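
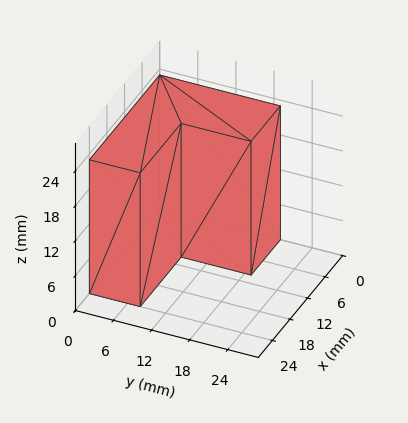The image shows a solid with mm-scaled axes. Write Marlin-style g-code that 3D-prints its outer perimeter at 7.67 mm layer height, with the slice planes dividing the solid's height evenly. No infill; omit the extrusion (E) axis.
Reading the render: the shape is an L-shaped prism: outer 24 × 19 mm, arm thicknesses ≈ 8 mm (horizontal) and 10 mm (vertical), extruded 23 mm in z (dimensions read to the nearest mm from the axis ticks). For the g-code, the solid's height is divided into equal slices at the stated Δz and each level perimeter traced with G1 moves after a G0 lift.

; perimeter-only toolpath
G21 ; units = mm
G90 ; absolute positioning
G28 ; home
; layer 1
G0 Z7.67
G0 X0.00 Y0.00
G1 X24.00 Y0.00
G1 X24.00 Y8.00
G1 X10.00 Y8.00
G1 X10.00 Y19.00
G1 X0.00 Y19.00
G1 X0.00 Y0.00
; layer 2
G0 Z15.33
G0 X0.00 Y0.00
G1 X24.00 Y0.00
G1 X24.00 Y8.00
G1 X10.00 Y8.00
G1 X10.00 Y19.00
G1 X0.00 Y19.00
G1 X0.00 Y0.00
; layer 3
G0 Z23.00
G0 X0.00 Y0.00
G1 X24.00 Y0.00
G1 X24.00 Y8.00
G1 X10.00 Y8.00
G1 X10.00 Y19.00
G1 X0.00 Y19.00
G1 X0.00 Y0.00
M2 ; end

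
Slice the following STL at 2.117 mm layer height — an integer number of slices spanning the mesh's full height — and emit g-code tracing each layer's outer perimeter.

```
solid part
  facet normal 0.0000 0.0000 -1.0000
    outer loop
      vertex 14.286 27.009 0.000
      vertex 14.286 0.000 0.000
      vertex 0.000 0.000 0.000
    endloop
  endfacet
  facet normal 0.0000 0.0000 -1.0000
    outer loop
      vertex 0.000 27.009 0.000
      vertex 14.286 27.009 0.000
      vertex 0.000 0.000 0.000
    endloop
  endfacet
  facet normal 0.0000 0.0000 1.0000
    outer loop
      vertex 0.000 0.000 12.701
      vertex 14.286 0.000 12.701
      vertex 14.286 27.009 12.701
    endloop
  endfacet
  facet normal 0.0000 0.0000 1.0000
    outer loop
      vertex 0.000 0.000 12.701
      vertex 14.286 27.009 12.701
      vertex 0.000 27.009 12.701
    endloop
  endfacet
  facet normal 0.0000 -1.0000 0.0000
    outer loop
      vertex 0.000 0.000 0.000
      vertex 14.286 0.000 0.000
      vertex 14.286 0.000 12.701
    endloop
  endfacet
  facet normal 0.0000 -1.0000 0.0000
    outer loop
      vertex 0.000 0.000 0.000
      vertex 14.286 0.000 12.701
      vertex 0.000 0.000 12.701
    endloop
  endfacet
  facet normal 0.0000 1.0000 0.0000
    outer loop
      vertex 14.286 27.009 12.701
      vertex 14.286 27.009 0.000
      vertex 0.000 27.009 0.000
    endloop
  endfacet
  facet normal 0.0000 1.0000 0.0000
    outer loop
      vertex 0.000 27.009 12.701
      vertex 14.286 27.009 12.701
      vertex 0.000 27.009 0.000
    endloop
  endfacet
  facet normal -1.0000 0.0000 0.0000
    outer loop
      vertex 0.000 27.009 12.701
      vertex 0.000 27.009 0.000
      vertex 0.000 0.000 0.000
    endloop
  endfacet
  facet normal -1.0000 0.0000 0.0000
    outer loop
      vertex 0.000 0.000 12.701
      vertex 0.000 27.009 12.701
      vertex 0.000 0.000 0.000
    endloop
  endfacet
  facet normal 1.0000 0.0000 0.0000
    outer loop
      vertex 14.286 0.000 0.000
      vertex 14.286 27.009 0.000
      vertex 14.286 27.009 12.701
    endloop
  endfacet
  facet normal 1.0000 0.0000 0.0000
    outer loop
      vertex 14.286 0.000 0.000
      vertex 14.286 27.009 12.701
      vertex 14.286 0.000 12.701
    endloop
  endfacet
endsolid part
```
; perimeter-only toolpath
G21 ; units = mm
G90 ; absolute positioning
G28 ; home
; layer 1
G0 Z2.117
G0 X0.000 Y0.000
G1 X14.286 Y0.000
G1 X14.286 Y27.009
G1 X0.000 Y27.009
G1 X0.000 Y0.000
; layer 2
G0 Z4.234
G0 X0.000 Y0.000
G1 X14.286 Y0.000
G1 X14.286 Y27.009
G1 X0.000 Y27.009
G1 X0.000 Y0.000
; layer 3
G0 Z6.351
G0 X0.000 Y0.000
G1 X14.286 Y0.000
G1 X14.286 Y27.009
G1 X0.000 Y27.009
G1 X0.000 Y0.000
; layer 4
G0 Z8.467
G0 X0.000 Y0.000
G1 X14.286 Y0.000
G1 X14.286 Y27.009
G1 X0.000 Y27.009
G1 X0.000 Y0.000
; layer 5
G0 Z10.584
G0 X0.000 Y0.000
G1 X14.286 Y0.000
G1 X14.286 Y27.009
G1 X0.000 Y27.009
G1 X0.000 Y0.000
; layer 6
G0 Z12.701
G0 X0.000 Y0.000
G1 X14.286 Y0.000
G1 X14.286 Y27.009
G1 X0.000 Y27.009
G1 X0.000 Y0.000
M2 ; end

The solid is a rectangular box, roughly 14.3 × 27 mm footprint and 12.7 mm tall. Slicing at Δz = 2.117 mm — 6 equal slices spanning the solid's height, so layer i sits at z = i·h/6 — gives 6 non-empty perimeters. Each is a 4-segment closed polygon; G0 lifts to the layer z and rapids to the start vertex, then G1 traces the edges.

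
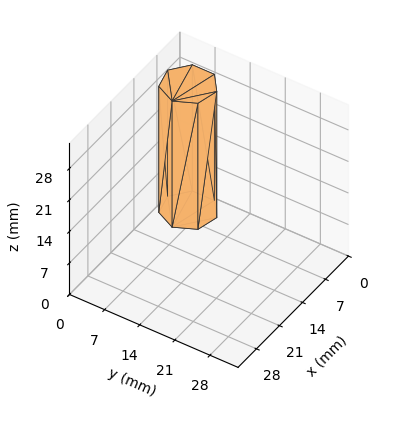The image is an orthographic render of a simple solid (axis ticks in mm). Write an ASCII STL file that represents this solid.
Reading the render: the shape is a regular 7-sided prism (a cylinder approximated with 7 flat sides), circumscribed radius ≈ 5 mm, height ≈ 28 mm (dimensions read to the nearest mm from the axis ticks). For the STL, each face is triangulated and given an outward normal.

solid part
  facet normal 0.0000 0.0000 -1.0000
    outer loop
      vertex 3.9 9.9 0.0
      vertex 8.1 8.9 0.0
      vertex 10.0 5.0 0.0
    endloop
  endfacet
  facet normal 0.0000 0.0000 -1.0000
    outer loop
      vertex 0.5 7.2 0.0
      vertex 3.9 9.9 0.0
      vertex 10.0 5.0 0.0
    endloop
  endfacet
  facet normal 0.0000 0.0000 -1.0000
    outer loop
      vertex 0.5 2.8 0.0
      vertex 0.5 7.2 0.0
      vertex 10.0 5.0 0.0
    endloop
  endfacet
  facet normal 0.0000 0.0000 -1.0000
    outer loop
      vertex 3.9 0.1 0.0
      vertex 0.5 2.8 0.0
      vertex 10.0 5.0 0.0
    endloop
  endfacet
  facet normal 0.0000 0.0000 -1.0000
    outer loop
      vertex 8.1 1.1 0.0
      vertex 3.9 0.1 0.0
      vertex 10.0 5.0 0.0
    endloop
  endfacet
  facet normal 0.0000 0.0000 1.0000
    outer loop
      vertex 10.0 5.0 28.0
      vertex 8.1 8.9 28.0
      vertex 3.9 9.9 28.0
    endloop
  endfacet
  facet normal 0.0000 0.0000 1.0000
    outer loop
      vertex 10.0 5.0 28.0
      vertex 3.9 9.9 28.0
      vertex 0.5 7.2 28.0
    endloop
  endfacet
  facet normal 0.0000 0.0000 1.0000
    outer loop
      vertex 10.0 5.0 28.0
      vertex 0.5 7.2 28.0
      vertex 0.5 2.8 28.0
    endloop
  endfacet
  facet normal 0.0000 0.0000 1.0000
    outer loop
      vertex 10.0 5.0 28.0
      vertex 0.5 2.8 28.0
      vertex 3.9 0.1 28.0
    endloop
  endfacet
  facet normal 0.0000 0.0000 1.0000
    outer loop
      vertex 10.0 5.0 28.0
      vertex 3.9 0.1 28.0
      vertex 8.1 1.1 28.0
    endloop
  endfacet
  facet normal 0.8990 0.4380 0.0000
    outer loop
      vertex 10.0 5.0 0.0
      vertex 8.1 8.9 0.0
      vertex 8.1 8.9 28.0
    endloop
  endfacet
  facet normal 0.8990 0.4380 0.0000
    outer loop
      vertex 10.0 5.0 0.0
      vertex 8.1 8.9 28.0
      vertex 10.0 5.0 28.0
    endloop
  endfacet
  facet normal 0.2316 0.9728 0.0000
    outer loop
      vertex 8.1 8.9 0.0
      vertex 3.9 9.9 0.0
      vertex 3.9 9.9 28.0
    endloop
  endfacet
  facet normal 0.2316 0.9728 0.0000
    outer loop
      vertex 8.1 8.9 0.0
      vertex 3.9 9.9 28.0
      vertex 8.1 8.9 28.0
    endloop
  endfacet
  facet normal -0.6219 0.7831 0.0000
    outer loop
      vertex 3.9 9.9 0.0
      vertex 0.5 7.2 0.0
      vertex 0.5 7.2 28.0
    endloop
  endfacet
  facet normal -0.6219 0.7831 0.0000
    outer loop
      vertex 3.9 9.9 0.0
      vertex 0.5 7.2 28.0
      vertex 3.9 9.9 28.0
    endloop
  endfacet
  facet normal -1.0000 0.0000 0.0000
    outer loop
      vertex 0.5 7.2 0.0
      vertex 0.5 2.8 0.0
      vertex 0.5 2.8 28.0
    endloop
  endfacet
  facet normal -1.0000 0.0000 0.0000
    outer loop
      vertex 0.5 7.2 0.0
      vertex 0.5 2.8 28.0
      vertex 0.5 7.2 28.0
    endloop
  endfacet
  facet normal -0.6219 -0.7831 0.0000
    outer loop
      vertex 0.5 2.8 0.0
      vertex 3.9 0.1 0.0
      vertex 3.9 0.1 28.0
    endloop
  endfacet
  facet normal -0.6219 -0.7831 0.0000
    outer loop
      vertex 0.5 2.8 0.0
      vertex 3.9 0.1 28.0
      vertex 0.5 2.8 28.0
    endloop
  endfacet
  facet normal 0.2316 -0.9728 0.0000
    outer loop
      vertex 3.9 0.1 0.0
      vertex 8.1 1.1 0.0
      vertex 8.1 1.1 28.0
    endloop
  endfacet
  facet normal 0.2316 -0.9728 0.0000
    outer loop
      vertex 3.9 0.1 0.0
      vertex 8.1 1.1 28.0
      vertex 3.9 0.1 28.0
    endloop
  endfacet
  facet normal 0.8990 -0.4380 0.0000
    outer loop
      vertex 8.1 1.1 0.0
      vertex 10.0 5.0 0.0
      vertex 10.0 5.0 28.0
    endloop
  endfacet
  facet normal 0.8990 -0.4380 0.0000
    outer loop
      vertex 8.1 1.1 0.0
      vertex 10.0 5.0 28.0
      vertex 8.1 1.1 28.0
    endloop
  endfacet
endsolid part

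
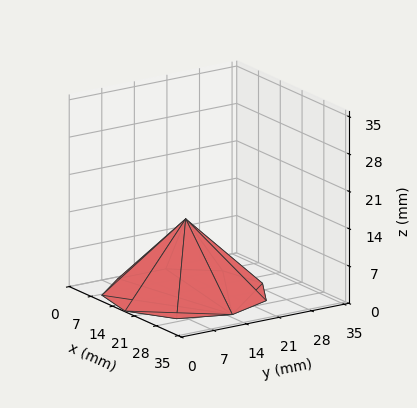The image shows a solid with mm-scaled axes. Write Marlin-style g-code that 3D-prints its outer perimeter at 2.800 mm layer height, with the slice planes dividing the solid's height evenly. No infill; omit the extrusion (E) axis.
Reading the render: the shape is a regular 9-sided pyramid, base circumscribed radius ≈ 15 mm, apex at z ≈ 14 mm (dimensions read to the nearest mm from the axis ticks). For the g-code, the solid's height is divided into equal slices at the stated Δz and each level perimeter traced with G1 moves after a G0 lift.

; perimeter-only toolpath
G21 ; units = mm
G90 ; absolute positioning
G28 ; home
; layer 1
G0 Z2.800
G0 X27.000 Y15.000
G1 X24.193 Y22.714
G1 X17.084 Y26.818
G1 X9.000 Y25.392
G1 X3.724 Y19.104
G1 X3.724 Y10.896
G1 X9.000 Y4.608
G1 X17.084 Y3.182
G1 X24.193 Y7.286
G1 X27.000 Y15.000
; layer 2
G0 Z5.600
G0 X24.000 Y15.000
G1 X21.895 Y20.785
G1 X16.563 Y23.863
G1 X10.500 Y22.794
G1 X6.543 Y18.078
G1 X6.543 Y11.922
G1 X10.500 Y7.206
G1 X16.563 Y6.137
G1 X21.895 Y9.215
G1 X24.000 Y15.000
; layer 3
G0 Z8.400
G0 X21.000 Y15.000
G1 X19.596 Y18.857
G1 X16.042 Y20.909
G1 X12.000 Y20.196
G1 X9.362 Y17.052
G1 X9.362 Y12.948
G1 X12.000 Y9.804
G1 X16.042 Y9.091
G1 X19.596 Y11.143
G1 X21.000 Y15.000
; layer 4
G0 Z11.200
G0 X18.000 Y15.000
G1 X17.298 Y16.928
G1 X15.521 Y17.954
G1 X13.500 Y17.598
G1 X12.181 Y16.026
G1 X12.181 Y13.974
G1 X13.500 Y12.402
G1 X15.521 Y12.046
G1 X17.298 Y13.072
G1 X18.000 Y15.000
M2 ; end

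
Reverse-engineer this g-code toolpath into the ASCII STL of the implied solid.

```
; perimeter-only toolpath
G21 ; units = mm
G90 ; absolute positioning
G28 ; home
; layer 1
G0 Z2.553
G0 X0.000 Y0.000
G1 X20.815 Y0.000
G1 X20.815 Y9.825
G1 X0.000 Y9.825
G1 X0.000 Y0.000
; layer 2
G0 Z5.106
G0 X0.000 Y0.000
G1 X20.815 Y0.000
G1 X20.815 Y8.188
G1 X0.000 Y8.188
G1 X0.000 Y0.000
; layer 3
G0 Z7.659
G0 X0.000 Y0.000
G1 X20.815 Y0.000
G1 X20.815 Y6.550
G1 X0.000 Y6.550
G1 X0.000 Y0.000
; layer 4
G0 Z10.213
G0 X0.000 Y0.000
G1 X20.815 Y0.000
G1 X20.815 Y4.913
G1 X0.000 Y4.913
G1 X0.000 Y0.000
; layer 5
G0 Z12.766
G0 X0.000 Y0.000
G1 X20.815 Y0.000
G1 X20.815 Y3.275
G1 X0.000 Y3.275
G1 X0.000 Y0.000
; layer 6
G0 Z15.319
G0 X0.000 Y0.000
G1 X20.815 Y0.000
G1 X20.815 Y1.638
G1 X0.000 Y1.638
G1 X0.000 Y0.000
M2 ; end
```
solid part
  facet normal 0.0000 0.0000 -1.0000
    outer loop
      vertex 20.815 11.463 0.000
      vertex 20.815 0.000 0.000
      vertex 0.000 0.000 0.000
    endloop
  endfacet
  facet normal 0.0000 0.0000 -1.0000
    outer loop
      vertex 0.000 11.463 0.000
      vertex 20.815 11.463 0.000
      vertex 0.000 0.000 0.000
    endloop
  endfacet
  facet normal 0.0000 -1.0000 0.0000
    outer loop
      vertex 0.000 0.000 0.000
      vertex 20.815 0.000 0.000
      vertex 20.815 0.000 17.872
    endloop
  endfacet
  facet normal 0.0000 -1.0000 0.0000
    outer loop
      vertex 0.000 0.000 0.000
      vertex 20.815 0.000 17.872
      vertex 0.000 0.000 17.872
    endloop
  endfacet
  facet normal 0.0000 0.8417 0.5399
    outer loop
      vertex 0.000 0.000 17.872
      vertex 20.815 0.000 17.872
      vertex 20.815 11.463 0.000
    endloop
  endfacet
  facet normal 0.0000 0.8417 0.5399
    outer loop
      vertex 0.000 0.000 17.872
      vertex 20.815 11.463 0.000
      vertex 0.000 11.463 0.000
    endloop
  endfacet
  facet normal -1.0000 0.0000 0.0000
    outer loop
      vertex 0.000 0.000 17.872
      vertex 0.000 11.463 0.000
      vertex 0.000 0.000 0.000
    endloop
  endfacet
  facet normal 1.0000 0.0000 0.0000
    outer loop
      vertex 20.815 0.000 0.000
      vertex 20.815 11.463 0.000
      vertex 20.815 0.000 17.872
    endloop
  endfacet
endsolid part

The G0 Z moves step by Δz≈2.553 mm. The G1 loops shrink linearly with z, so the solid tapers from its base footprint up to z≈17.9. Closing with a flat bottom cap and the tapered top and triangulating gives 8 facets — a wedge (ramp): 20.8 × 11.5 mm base, rising to 17.9 mm along the y=0 edge and sloping linearly to z=0 at y=11.5.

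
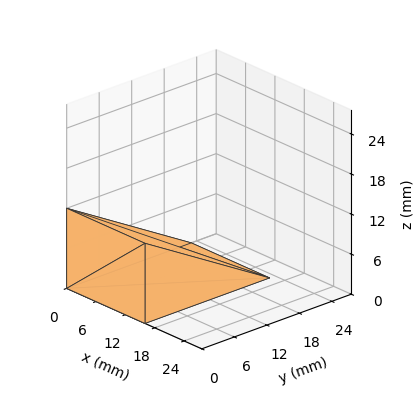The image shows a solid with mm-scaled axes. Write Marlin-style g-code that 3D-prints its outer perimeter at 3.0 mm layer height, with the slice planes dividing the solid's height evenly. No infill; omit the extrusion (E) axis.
Reading the render: the shape is a wedge (ramp): 16 × 23 mm base, rising to 12 mm along the y=0 edge and sloping linearly to z=0 at y=23 (dimensions read to the nearest mm from the axis ticks). For the g-code, the solid's height is divided into equal slices at the stated Δz and each level perimeter traced with G1 moves after a G0 lift.

; perimeter-only toolpath
G21 ; units = mm
G90 ; absolute positioning
G28 ; home
; layer 1
G0 Z3.0
G0 X0.0 Y0.0
G1 X16.0 Y0.0
G1 X16.0 Y17.2
G1 X0.0 Y17.2
G1 X0.0 Y0.0
; layer 2
G0 Z6.0
G0 X0.0 Y0.0
G1 X16.0 Y0.0
G1 X16.0 Y11.5
G1 X0.0 Y11.5
G1 X0.0 Y0.0
; layer 3
G0 Z9.0
G0 X0.0 Y0.0
G1 X16.0 Y0.0
G1 X16.0 Y5.8
G1 X0.0 Y5.8
G1 X0.0 Y0.0
M2 ; end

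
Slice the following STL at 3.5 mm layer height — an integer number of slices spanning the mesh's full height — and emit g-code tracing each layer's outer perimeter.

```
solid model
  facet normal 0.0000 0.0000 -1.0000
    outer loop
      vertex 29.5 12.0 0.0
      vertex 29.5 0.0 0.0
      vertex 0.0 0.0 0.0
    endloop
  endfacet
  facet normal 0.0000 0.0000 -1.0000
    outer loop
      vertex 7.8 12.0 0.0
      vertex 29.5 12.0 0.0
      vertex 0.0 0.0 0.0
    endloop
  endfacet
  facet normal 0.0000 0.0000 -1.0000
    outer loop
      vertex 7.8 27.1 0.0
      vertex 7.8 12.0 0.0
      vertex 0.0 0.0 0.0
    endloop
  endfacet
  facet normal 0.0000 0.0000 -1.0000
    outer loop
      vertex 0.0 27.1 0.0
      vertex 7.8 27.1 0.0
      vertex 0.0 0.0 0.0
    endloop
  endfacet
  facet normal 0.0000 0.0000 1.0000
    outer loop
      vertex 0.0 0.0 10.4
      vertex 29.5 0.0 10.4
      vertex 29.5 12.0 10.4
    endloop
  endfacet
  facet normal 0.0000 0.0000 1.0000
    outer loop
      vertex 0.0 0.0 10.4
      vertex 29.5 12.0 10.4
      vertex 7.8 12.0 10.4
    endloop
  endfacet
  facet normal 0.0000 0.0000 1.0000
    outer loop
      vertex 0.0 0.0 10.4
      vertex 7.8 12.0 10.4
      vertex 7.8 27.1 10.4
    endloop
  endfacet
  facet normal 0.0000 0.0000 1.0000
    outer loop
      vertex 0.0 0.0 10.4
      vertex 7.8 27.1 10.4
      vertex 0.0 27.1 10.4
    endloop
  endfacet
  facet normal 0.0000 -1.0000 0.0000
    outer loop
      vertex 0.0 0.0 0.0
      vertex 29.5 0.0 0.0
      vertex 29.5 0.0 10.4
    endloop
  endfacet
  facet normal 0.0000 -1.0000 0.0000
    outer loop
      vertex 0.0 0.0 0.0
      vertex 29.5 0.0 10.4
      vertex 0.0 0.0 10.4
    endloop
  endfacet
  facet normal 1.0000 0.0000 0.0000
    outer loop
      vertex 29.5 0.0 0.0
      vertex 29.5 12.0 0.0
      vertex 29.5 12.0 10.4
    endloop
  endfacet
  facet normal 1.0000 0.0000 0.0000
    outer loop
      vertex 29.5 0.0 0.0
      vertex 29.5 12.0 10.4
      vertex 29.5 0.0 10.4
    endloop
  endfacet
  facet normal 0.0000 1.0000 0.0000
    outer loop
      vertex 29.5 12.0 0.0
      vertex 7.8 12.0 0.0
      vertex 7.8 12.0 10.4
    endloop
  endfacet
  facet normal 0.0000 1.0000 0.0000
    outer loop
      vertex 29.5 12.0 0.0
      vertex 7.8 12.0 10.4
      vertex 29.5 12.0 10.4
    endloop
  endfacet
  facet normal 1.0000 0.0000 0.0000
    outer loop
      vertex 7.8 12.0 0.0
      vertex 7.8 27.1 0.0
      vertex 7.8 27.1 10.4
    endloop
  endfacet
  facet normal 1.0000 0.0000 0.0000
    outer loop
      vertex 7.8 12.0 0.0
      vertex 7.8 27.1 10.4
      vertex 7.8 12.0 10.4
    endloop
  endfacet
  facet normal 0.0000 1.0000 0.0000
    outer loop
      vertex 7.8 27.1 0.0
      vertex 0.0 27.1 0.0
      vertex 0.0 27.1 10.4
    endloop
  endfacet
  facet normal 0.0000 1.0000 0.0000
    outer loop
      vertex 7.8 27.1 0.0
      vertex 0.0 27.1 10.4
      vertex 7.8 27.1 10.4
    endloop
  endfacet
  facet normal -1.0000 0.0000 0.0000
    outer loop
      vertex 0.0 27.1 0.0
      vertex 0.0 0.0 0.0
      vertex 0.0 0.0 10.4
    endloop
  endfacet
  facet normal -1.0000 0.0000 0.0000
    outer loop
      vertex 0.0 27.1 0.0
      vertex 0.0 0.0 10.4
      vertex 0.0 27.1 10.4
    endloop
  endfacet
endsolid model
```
; perimeter-only toolpath
G21 ; units = mm
G90 ; absolute positioning
G28 ; home
; layer 1
G0 Z3.5
G0 X0.0 Y0.0
G1 X29.5 Y0.0
G1 X29.5 Y12.0
G1 X7.8 Y12.0
G1 X7.8 Y27.1
G1 X0.0 Y27.1
G1 X0.0 Y0.0
; layer 2
G0 Z6.9
G0 X0.0 Y0.0
G1 X29.5 Y0.0
G1 X29.5 Y12.0
G1 X7.8 Y12.0
G1 X7.8 Y27.1
G1 X0.0 Y27.1
G1 X0.0 Y0.0
; layer 3
G0 Z10.4
G0 X0.0 Y0.0
G1 X29.5 Y0.0
G1 X29.5 Y12.0
G1 X7.8 Y12.0
G1 X7.8 Y27.1
G1 X0.0 Y27.1
G1 X0.0 Y0.0
M2 ; end

The solid is an L-shaped prism: outer 29.5 × 27.1 mm, arm thicknesses ≈ 12 mm (horizontal) and 7.8 mm (vertical), extruded 10.4 mm in z. Slicing at Δz = 3.5 mm — 3 equal slices spanning the solid's height, so layer i sits at z = i·h/3 — gives 3 non-empty perimeters. Each is a 6-segment closed polygon; G0 lifts to the layer z and rapids to the start vertex, then G1 traces the edges.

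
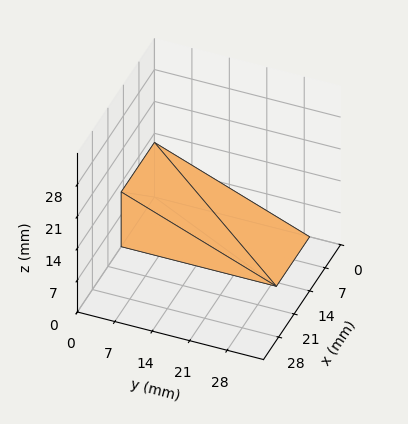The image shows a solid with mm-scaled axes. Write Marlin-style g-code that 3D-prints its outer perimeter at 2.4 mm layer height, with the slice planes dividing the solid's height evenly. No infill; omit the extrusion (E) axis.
Reading the render: the shape is a wedge (ramp): 15 × 29 mm base, rising to 12 mm along the y=0 edge and sloping linearly to z=0 at y=29 (dimensions read to the nearest mm from the axis ticks). For the g-code, the solid's height is divided into equal slices at the stated Δz and each level perimeter traced with G1 moves after a G0 lift.

; perimeter-only toolpath
G21 ; units = mm
G90 ; absolute positioning
G28 ; home
; layer 1
G0 Z2.4
G0 X0.0 Y0.0
G1 X15.0 Y0.0
G1 X15.0 Y23.2
G1 X0.0 Y23.2
G1 X0.0 Y0.0
; layer 2
G0 Z4.8
G0 X0.0 Y0.0
G1 X15.0 Y0.0
G1 X15.0 Y17.4
G1 X0.0 Y17.4
G1 X0.0 Y0.0
; layer 3
G0 Z7.2
G0 X0.0 Y0.0
G1 X15.0 Y0.0
G1 X15.0 Y11.6
G1 X0.0 Y11.6
G1 X0.0 Y0.0
; layer 4
G0 Z9.6
G0 X0.0 Y0.0
G1 X15.0 Y0.0
G1 X15.0 Y5.8
G1 X0.0 Y5.8
G1 X0.0 Y0.0
M2 ; end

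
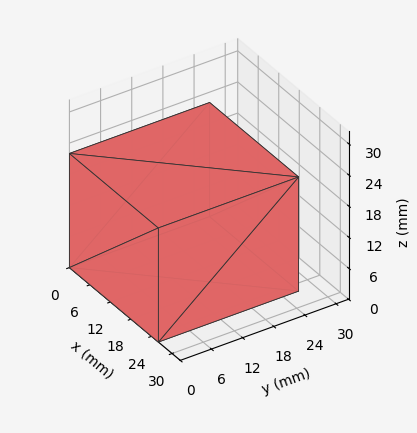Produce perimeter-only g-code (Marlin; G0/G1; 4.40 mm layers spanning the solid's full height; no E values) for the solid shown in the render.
Reading the render: the shape is a rectangular box, roughly 26 × 27 mm footprint and 22 mm tall (dimensions read to the nearest mm from the axis ticks). For the g-code, the solid's height is divided into equal slices at the stated Δz and each level perimeter traced with G1 moves after a G0 lift.

; perimeter-only toolpath
G21 ; units = mm
G90 ; absolute positioning
G28 ; home
; layer 1
G0 Z4.40
G0 X0.00 Y0.00
G1 X26.00 Y0.00
G1 X26.00 Y27.00
G1 X0.00 Y27.00
G1 X0.00 Y0.00
; layer 2
G0 Z8.80
G0 X0.00 Y0.00
G1 X26.00 Y0.00
G1 X26.00 Y27.00
G1 X0.00 Y27.00
G1 X0.00 Y0.00
; layer 3
G0 Z13.20
G0 X0.00 Y0.00
G1 X26.00 Y0.00
G1 X26.00 Y27.00
G1 X0.00 Y27.00
G1 X0.00 Y0.00
; layer 4
G0 Z17.60
G0 X0.00 Y0.00
G1 X26.00 Y0.00
G1 X26.00 Y27.00
G1 X0.00 Y27.00
G1 X0.00 Y0.00
; layer 5
G0 Z22.00
G0 X0.00 Y0.00
G1 X26.00 Y0.00
G1 X26.00 Y27.00
G1 X0.00 Y27.00
G1 X0.00 Y0.00
M2 ; end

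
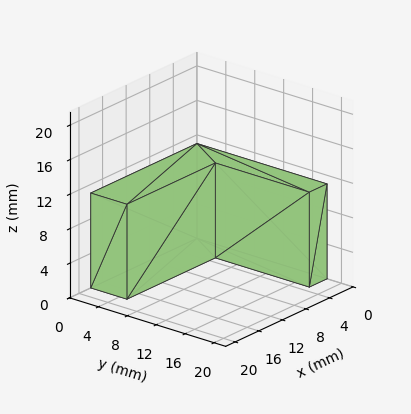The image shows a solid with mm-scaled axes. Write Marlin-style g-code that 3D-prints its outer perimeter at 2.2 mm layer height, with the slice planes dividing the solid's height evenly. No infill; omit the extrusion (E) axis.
Reading the render: the shape is an L-shaped prism: outer 18 × 18 mm, arm thicknesses ≈ 5 mm (horizontal) and 3 mm (vertical), extruded 11 mm in z (dimensions read to the nearest mm from the axis ticks). For the g-code, the solid's height is divided into equal slices at the stated Δz and each level perimeter traced with G1 moves after a G0 lift.

; perimeter-only toolpath
G21 ; units = mm
G90 ; absolute positioning
G28 ; home
; layer 1
G0 Z2.2
G0 X0.0 Y0.0
G1 X18.0 Y0.0
G1 X18.0 Y5.0
G1 X3.0 Y5.0
G1 X3.0 Y18.0
G1 X0.0 Y18.0
G1 X0.0 Y0.0
; layer 2
G0 Z4.4
G0 X0.0 Y0.0
G1 X18.0 Y0.0
G1 X18.0 Y5.0
G1 X3.0 Y5.0
G1 X3.0 Y18.0
G1 X0.0 Y18.0
G1 X0.0 Y0.0
; layer 3
G0 Z6.6
G0 X0.0 Y0.0
G1 X18.0 Y0.0
G1 X18.0 Y5.0
G1 X3.0 Y5.0
G1 X3.0 Y18.0
G1 X0.0 Y18.0
G1 X0.0 Y0.0
; layer 4
G0 Z8.8
G0 X0.0 Y0.0
G1 X18.0 Y0.0
G1 X18.0 Y5.0
G1 X3.0 Y5.0
G1 X3.0 Y18.0
G1 X0.0 Y18.0
G1 X0.0 Y0.0
; layer 5
G0 Z11.0
G0 X0.0 Y0.0
G1 X18.0 Y0.0
G1 X18.0 Y5.0
G1 X3.0 Y5.0
G1 X3.0 Y18.0
G1 X0.0 Y18.0
G1 X0.0 Y0.0
M2 ; end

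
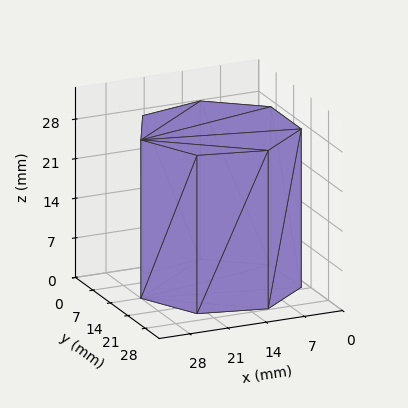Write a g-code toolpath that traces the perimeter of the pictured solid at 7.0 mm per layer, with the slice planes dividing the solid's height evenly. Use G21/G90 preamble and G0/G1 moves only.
Reading the render: the shape is a regular 7-sided prism (a cylinder approximated with 7 flat sides), circumscribed radius ≈ 14 mm, height ≈ 28 mm (dimensions read to the nearest mm from the axis ticks). For the g-code, the solid's height is divided into equal slices at the stated Δz and each level perimeter traced with G1 moves after a G0 lift.

; perimeter-only toolpath
G21 ; units = mm
G90 ; absolute positioning
G28 ; home
; layer 1
G0 Z7.0
G0 X28.0 Y14.0
G1 X22.7 Y24.9
G1 X10.9 Y27.6
G1 X1.4 Y20.1
G1 X1.4 Y7.9
G1 X10.9 Y0.4
G1 X22.7 Y3.1
G1 X28.0 Y14.0
; layer 2
G0 Z14.0
G0 X28.0 Y14.0
G1 X22.7 Y24.9
G1 X10.9 Y27.6
G1 X1.4 Y20.1
G1 X1.4 Y7.9
G1 X10.9 Y0.4
G1 X22.7 Y3.1
G1 X28.0 Y14.0
; layer 3
G0 Z21.0
G0 X28.0 Y14.0
G1 X22.7 Y24.9
G1 X10.9 Y27.6
G1 X1.4 Y20.1
G1 X1.4 Y7.9
G1 X10.9 Y0.4
G1 X22.7 Y3.1
G1 X28.0 Y14.0
; layer 4
G0 Z28.0
G0 X28.0 Y14.0
G1 X22.7 Y24.9
G1 X10.9 Y27.6
G1 X1.4 Y20.1
G1 X1.4 Y7.9
G1 X10.9 Y0.4
G1 X22.7 Y3.1
G1 X28.0 Y14.0
M2 ; end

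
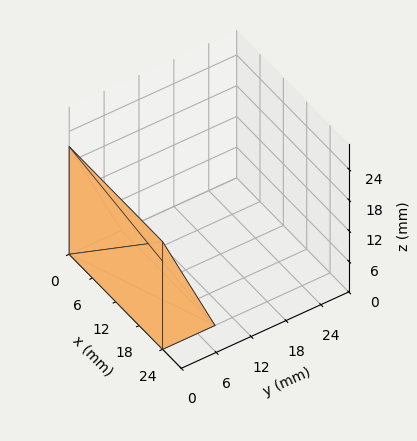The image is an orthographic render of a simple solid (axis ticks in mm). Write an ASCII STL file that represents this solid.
Reading the render: the shape is a wedge (ramp): 24 × 9 mm base, rising to 21 mm along the y=0 edge and sloping linearly to z=0 at y=9 (dimensions read to the nearest mm from the axis ticks). For the STL, each face is triangulated and given an outward normal.

solid part
  facet normal 0.0000 0.0000 -1.0000
    outer loop
      vertex 24.0 9.0 0.0
      vertex 24.0 0.0 0.0
      vertex 0.0 0.0 0.0
    endloop
  endfacet
  facet normal 0.0000 0.0000 -1.0000
    outer loop
      vertex 0.0 9.0 0.0
      vertex 24.0 9.0 0.0
      vertex 0.0 0.0 0.0
    endloop
  endfacet
  facet normal 0.0000 -1.0000 0.0000
    outer loop
      vertex 0.0 0.0 0.0
      vertex 24.0 0.0 0.0
      vertex 24.0 0.0 21.0
    endloop
  endfacet
  facet normal 0.0000 -1.0000 0.0000
    outer loop
      vertex 0.0 0.0 0.0
      vertex 24.0 0.0 21.0
      vertex 0.0 0.0 21.0
    endloop
  endfacet
  facet normal 0.0000 0.9191 0.3939
    outer loop
      vertex 0.0 0.0 21.0
      vertex 24.0 0.0 21.0
      vertex 24.0 9.0 0.0
    endloop
  endfacet
  facet normal 0.0000 0.9191 0.3939
    outer loop
      vertex 0.0 0.0 21.0
      vertex 24.0 9.0 0.0
      vertex 0.0 9.0 0.0
    endloop
  endfacet
  facet normal -1.0000 0.0000 0.0000
    outer loop
      vertex 0.0 0.0 21.0
      vertex 0.0 9.0 0.0
      vertex 0.0 0.0 0.0
    endloop
  endfacet
  facet normal 1.0000 0.0000 0.0000
    outer loop
      vertex 24.0 0.0 0.0
      vertex 24.0 9.0 0.0
      vertex 24.0 0.0 21.0
    endloop
  endfacet
endsolid part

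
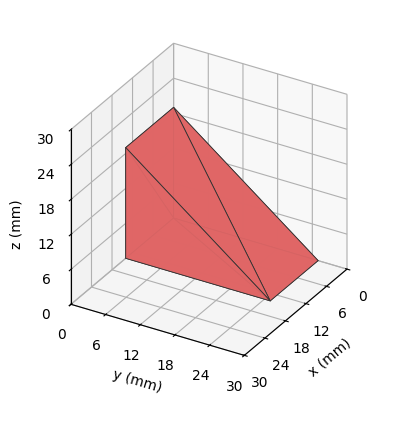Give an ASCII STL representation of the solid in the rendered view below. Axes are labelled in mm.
Reading the render: the shape is a wedge (ramp): 14 × 25 mm base, rising to 19 mm along the y=0 edge and sloping linearly to z=0 at y=25 (dimensions read to the nearest mm from the axis ticks). For the STL, each face is triangulated and given an outward normal.

solid part
  facet normal 0.0000 0.0000 -1.0000
    outer loop
      vertex 14.00 25.00 0.00
      vertex 14.00 0.00 0.00
      vertex 0.00 0.00 0.00
    endloop
  endfacet
  facet normal 0.0000 0.0000 -1.0000
    outer loop
      vertex 0.00 25.00 0.00
      vertex 14.00 25.00 0.00
      vertex 0.00 0.00 0.00
    endloop
  endfacet
  facet normal 0.0000 -1.0000 0.0000
    outer loop
      vertex 0.00 0.00 0.00
      vertex 14.00 0.00 0.00
      vertex 14.00 0.00 19.00
    endloop
  endfacet
  facet normal 0.0000 -1.0000 0.0000
    outer loop
      vertex 0.00 0.00 0.00
      vertex 14.00 0.00 19.00
      vertex 0.00 0.00 19.00
    endloop
  endfacet
  facet normal 0.0000 0.6051 0.7962
    outer loop
      vertex 0.00 0.00 19.00
      vertex 14.00 0.00 19.00
      vertex 14.00 25.00 0.00
    endloop
  endfacet
  facet normal 0.0000 0.6051 0.7962
    outer loop
      vertex 0.00 0.00 19.00
      vertex 14.00 25.00 0.00
      vertex 0.00 25.00 0.00
    endloop
  endfacet
  facet normal -1.0000 0.0000 0.0000
    outer loop
      vertex 0.00 0.00 19.00
      vertex 0.00 25.00 0.00
      vertex 0.00 0.00 0.00
    endloop
  endfacet
  facet normal 1.0000 0.0000 0.0000
    outer loop
      vertex 14.00 0.00 0.00
      vertex 14.00 25.00 0.00
      vertex 14.00 0.00 19.00
    endloop
  endfacet
endsolid part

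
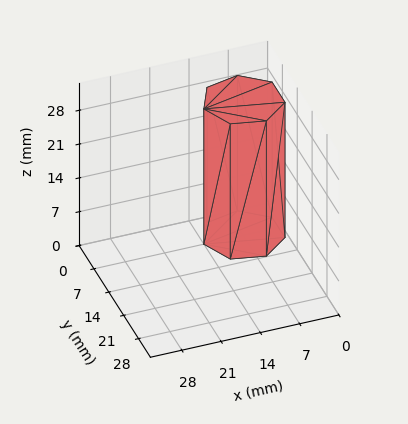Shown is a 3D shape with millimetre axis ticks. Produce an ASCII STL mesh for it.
Reading the render: the shape is a regular 7-sided prism (a cylinder approximated with 7 flat sides), circumscribed radius ≈ 7 mm, height ≈ 28 mm (dimensions read to the nearest mm from the axis ticks). For the STL, each face is triangulated and given an outward normal.

solid part
  facet normal 0.0000 0.0000 -1.0000
    outer loop
      vertex 5.442 13.824 0.000
      vertex 11.364 12.473 0.000
      vertex 14.000 7.000 0.000
    endloop
  endfacet
  facet normal 0.0000 0.0000 -1.0000
    outer loop
      vertex 0.693 10.037 0.000
      vertex 5.442 13.824 0.000
      vertex 14.000 7.000 0.000
    endloop
  endfacet
  facet normal 0.0000 0.0000 -1.0000
    outer loop
      vertex 0.693 3.963 0.000
      vertex 0.693 10.037 0.000
      vertex 14.000 7.000 0.000
    endloop
  endfacet
  facet normal 0.0000 0.0000 -1.0000
    outer loop
      vertex 5.442 0.176 0.000
      vertex 0.693 3.963 0.000
      vertex 14.000 7.000 0.000
    endloop
  endfacet
  facet normal 0.0000 0.0000 -1.0000
    outer loop
      vertex 11.364 1.527 0.000
      vertex 5.442 0.176 0.000
      vertex 14.000 7.000 0.000
    endloop
  endfacet
  facet normal 0.0000 0.0000 1.0000
    outer loop
      vertex 14.000 7.000 28.000
      vertex 11.364 12.473 28.000
      vertex 5.442 13.824 28.000
    endloop
  endfacet
  facet normal 0.0000 0.0000 1.0000
    outer loop
      vertex 14.000 7.000 28.000
      vertex 5.442 13.824 28.000
      vertex 0.693 10.037 28.000
    endloop
  endfacet
  facet normal 0.0000 0.0000 1.0000
    outer loop
      vertex 14.000 7.000 28.000
      vertex 0.693 10.037 28.000
      vertex 0.693 3.963 28.000
    endloop
  endfacet
  facet normal 0.0000 0.0000 1.0000
    outer loop
      vertex 14.000 7.000 28.000
      vertex 0.693 3.963 28.000
      vertex 5.442 0.176 28.000
    endloop
  endfacet
  facet normal 0.0000 0.0000 1.0000
    outer loop
      vertex 14.000 7.000 28.000
      vertex 5.442 0.176 28.000
      vertex 11.364 1.527 28.000
    endloop
  endfacet
  facet normal 0.9009 0.4339 0.0000
    outer loop
      vertex 14.000 7.000 0.000
      vertex 11.364 12.473 0.000
      vertex 11.364 12.473 28.000
    endloop
  endfacet
  facet normal 0.9009 0.4339 0.0000
    outer loop
      vertex 14.000 7.000 0.000
      vertex 11.364 12.473 28.000
      vertex 14.000 7.000 28.000
    endloop
  endfacet
  facet normal 0.2224 0.9750 0.0000
    outer loop
      vertex 11.364 12.473 0.000
      vertex 5.442 13.824 0.000
      vertex 5.442 13.824 28.000
    endloop
  endfacet
  facet normal 0.2224 0.9750 0.0000
    outer loop
      vertex 11.364 12.473 0.000
      vertex 5.442 13.824 28.000
      vertex 11.364 12.473 28.000
    endloop
  endfacet
  facet normal -0.6235 0.7818 0.0000
    outer loop
      vertex 5.442 13.824 0.000
      vertex 0.693 10.037 0.000
      vertex 0.693 10.037 28.000
    endloop
  endfacet
  facet normal -0.6235 0.7818 0.0000
    outer loop
      vertex 5.442 13.824 0.000
      vertex 0.693 10.037 28.000
      vertex 5.442 13.824 28.000
    endloop
  endfacet
  facet normal -1.0000 0.0000 0.0000
    outer loop
      vertex 0.693 10.037 0.000
      vertex 0.693 3.963 0.000
      vertex 0.693 3.963 28.000
    endloop
  endfacet
  facet normal -1.0000 0.0000 0.0000
    outer loop
      vertex 0.693 10.037 0.000
      vertex 0.693 3.963 28.000
      vertex 0.693 10.037 28.000
    endloop
  endfacet
  facet normal -0.6235 -0.7818 0.0000
    outer loop
      vertex 0.693 3.963 0.000
      vertex 5.442 0.176 0.000
      vertex 5.442 0.176 28.000
    endloop
  endfacet
  facet normal -0.6235 -0.7818 0.0000
    outer loop
      vertex 0.693 3.963 0.000
      vertex 5.442 0.176 28.000
      vertex 0.693 3.963 28.000
    endloop
  endfacet
  facet normal 0.2224 -0.9750 0.0000
    outer loop
      vertex 5.442 0.176 0.000
      vertex 11.364 1.527 0.000
      vertex 11.364 1.527 28.000
    endloop
  endfacet
  facet normal 0.2224 -0.9750 0.0000
    outer loop
      vertex 5.442 0.176 0.000
      vertex 11.364 1.527 28.000
      vertex 5.442 0.176 28.000
    endloop
  endfacet
  facet normal 0.9009 -0.4339 0.0000
    outer loop
      vertex 11.364 1.527 0.000
      vertex 14.000 7.000 0.000
      vertex 14.000 7.000 28.000
    endloop
  endfacet
  facet normal 0.9009 -0.4339 0.0000
    outer loop
      vertex 11.364 1.527 0.000
      vertex 14.000 7.000 28.000
      vertex 11.364 1.527 28.000
    endloop
  endfacet
endsolid part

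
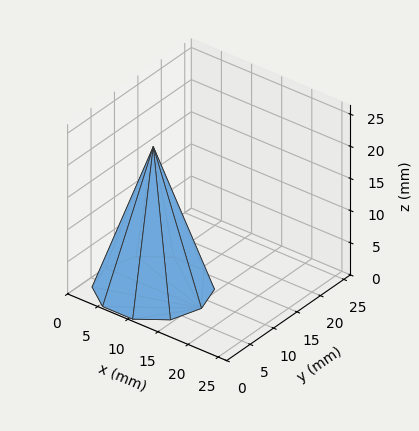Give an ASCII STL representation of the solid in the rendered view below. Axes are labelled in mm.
Reading the render: the shape is a regular 10-sided pyramid, base circumscribed radius ≈ 8 mm, apex at z ≈ 22 mm (dimensions read to the nearest mm from the axis ticks). For the STL, each face is triangulated and given an outward normal.

solid part
  facet normal 0.0000 0.0000 -1.0000
    outer loop
      vertex 10.5 15.6 0.0
      vertex 14.5 12.7 0.0
      vertex 16.0 8.0 0.0
    endloop
  endfacet
  facet normal 0.0000 0.0000 -1.0000
    outer loop
      vertex 5.5 15.6 0.0
      vertex 10.5 15.6 0.0
      vertex 16.0 8.0 0.0
    endloop
  endfacet
  facet normal 0.0000 0.0000 -1.0000
    outer loop
      vertex 1.5 12.7 0.0
      vertex 5.5 15.6 0.0
      vertex 16.0 8.0 0.0
    endloop
  endfacet
  facet normal 0.0000 0.0000 -1.0000
    outer loop
      vertex 0.0 8.0 0.0
      vertex 1.5 12.7 0.0
      vertex 16.0 8.0 0.0
    endloop
  endfacet
  facet normal 0.0000 0.0000 -1.0000
    outer loop
      vertex 1.5 3.3 0.0
      vertex 0.0 8.0 0.0
      vertex 16.0 8.0 0.0
    endloop
  endfacet
  facet normal 0.0000 0.0000 -1.0000
    outer loop
      vertex 5.5 0.4 0.0
      vertex 1.5 3.3 0.0
      vertex 16.0 8.0 0.0
    endloop
  endfacet
  facet normal 0.0000 0.0000 -1.0000
    outer loop
      vertex 10.5 0.4 0.0
      vertex 5.5 0.4 0.0
      vertex 16.0 8.0 0.0
    endloop
  endfacet
  facet normal 0.0000 0.0000 -1.0000
    outer loop
      vertex 14.5 3.3 0.0
      vertex 10.5 0.4 0.0
      vertex 16.0 8.0 0.0
    endloop
  endfacet
  facet normal 0.9002 0.2873 0.3273
    outer loop
      vertex 16.0 8.0 0.0
      vertex 14.5 12.7 0.0
      vertex 8.0 8.0 22.0
    endloop
  endfacet
  facet normal 0.5546 0.7650 0.3273
    outer loop
      vertex 14.5 12.7 0.0
      vertex 10.5 15.6 0.0
      vertex 8.0 8.0 22.0
    endloop
  endfacet
  facet normal 0.0000 0.9452 0.3265
    outer loop
      vertex 10.5 15.6 0.0
      vertex 5.5 15.6 0.0
      vertex 8.0 8.0 22.0
    endloop
  endfacet
  facet normal -0.5546 0.7650 0.3273
    outer loop
      vertex 5.5 15.6 0.0
      vertex 1.5 12.7 0.0
      vertex 8.0 8.0 22.0
    endloop
  endfacet
  facet normal -0.9002 0.2873 0.3273
    outer loop
      vertex 1.5 12.7 0.0
      vertex 0.0 8.0 0.0
      vertex 8.0 8.0 22.0
    endloop
  endfacet
  facet normal -0.9002 -0.2873 0.3273
    outer loop
      vertex 0.0 8.0 0.0
      vertex 1.5 3.3 0.0
      vertex 8.0 8.0 22.0
    endloop
  endfacet
  facet normal -0.5546 -0.7650 0.3273
    outer loop
      vertex 1.5 3.3 0.0
      vertex 5.5 0.4 0.0
      vertex 8.0 8.0 22.0
    endloop
  endfacet
  facet normal 0.0000 -0.9452 0.3265
    outer loop
      vertex 5.5 0.4 0.0
      vertex 10.5 0.4 0.0
      vertex 8.0 8.0 22.0
    endloop
  endfacet
  facet normal 0.5546 -0.7650 0.3273
    outer loop
      vertex 10.5 0.4 0.0
      vertex 14.5 3.3 0.0
      vertex 8.0 8.0 22.0
    endloop
  endfacet
  facet normal 0.9002 -0.2873 0.3273
    outer loop
      vertex 14.5 3.3 0.0
      vertex 16.0 8.0 0.0
      vertex 8.0 8.0 22.0
    endloop
  endfacet
endsolid part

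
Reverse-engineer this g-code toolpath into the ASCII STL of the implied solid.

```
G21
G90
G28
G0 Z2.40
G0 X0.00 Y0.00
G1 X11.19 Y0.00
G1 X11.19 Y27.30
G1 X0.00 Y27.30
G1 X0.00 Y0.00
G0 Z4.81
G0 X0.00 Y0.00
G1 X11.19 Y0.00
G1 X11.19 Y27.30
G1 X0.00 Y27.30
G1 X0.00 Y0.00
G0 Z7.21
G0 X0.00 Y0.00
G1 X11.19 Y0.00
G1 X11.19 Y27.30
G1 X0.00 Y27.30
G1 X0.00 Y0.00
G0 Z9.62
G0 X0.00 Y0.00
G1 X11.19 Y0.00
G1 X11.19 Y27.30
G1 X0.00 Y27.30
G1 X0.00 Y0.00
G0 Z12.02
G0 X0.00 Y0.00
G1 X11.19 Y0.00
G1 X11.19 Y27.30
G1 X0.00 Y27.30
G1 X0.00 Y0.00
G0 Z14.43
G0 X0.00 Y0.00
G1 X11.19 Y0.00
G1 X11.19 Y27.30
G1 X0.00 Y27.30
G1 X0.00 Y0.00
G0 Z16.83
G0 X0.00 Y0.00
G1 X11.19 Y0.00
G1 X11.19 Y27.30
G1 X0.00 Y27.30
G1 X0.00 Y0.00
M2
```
solid part
  facet normal 0.0000 0.0000 -1.0000
    outer loop
      vertex 11.19 27.30 0.00
      vertex 11.19 0.00 0.00
      vertex 0.00 0.00 0.00
    endloop
  endfacet
  facet normal 0.0000 0.0000 -1.0000
    outer loop
      vertex 0.00 27.30 0.00
      vertex 11.19 27.30 0.00
      vertex 0.00 0.00 0.00
    endloop
  endfacet
  facet normal 0.0000 0.0000 1.0000
    outer loop
      vertex 0.00 0.00 16.83
      vertex 11.19 0.00 16.83
      vertex 11.19 27.30 16.83
    endloop
  endfacet
  facet normal 0.0000 0.0000 1.0000
    outer loop
      vertex 0.00 0.00 16.83
      vertex 11.19 27.30 16.83
      vertex 0.00 27.30 16.83
    endloop
  endfacet
  facet normal 0.0000 -1.0000 0.0000
    outer loop
      vertex 0.00 0.00 0.00
      vertex 11.19 0.00 0.00
      vertex 11.19 0.00 16.83
    endloop
  endfacet
  facet normal 0.0000 -1.0000 0.0000
    outer loop
      vertex 0.00 0.00 0.00
      vertex 11.19 0.00 16.83
      vertex 0.00 0.00 16.83
    endloop
  endfacet
  facet normal 0.0000 1.0000 0.0000
    outer loop
      vertex 11.19 27.30 16.83
      vertex 11.19 27.30 0.00
      vertex 0.00 27.30 0.00
    endloop
  endfacet
  facet normal 0.0000 1.0000 0.0000
    outer loop
      vertex 0.00 27.30 16.83
      vertex 11.19 27.30 16.83
      vertex 0.00 27.30 0.00
    endloop
  endfacet
  facet normal -1.0000 0.0000 0.0000
    outer loop
      vertex 0.00 27.30 16.83
      vertex 0.00 27.30 0.00
      vertex 0.00 0.00 0.00
    endloop
  endfacet
  facet normal -1.0000 0.0000 0.0000
    outer loop
      vertex 0.00 0.00 16.83
      vertex 0.00 27.30 16.83
      vertex 0.00 0.00 0.00
    endloop
  endfacet
  facet normal 1.0000 0.0000 0.0000
    outer loop
      vertex 11.19 0.00 0.00
      vertex 11.19 27.30 0.00
      vertex 11.19 27.30 16.83
    endloop
  endfacet
  facet normal 1.0000 0.0000 0.0000
    outer loop
      vertex 11.19 0.00 0.00
      vertex 11.19 27.30 16.83
      vertex 11.19 0.00 16.83
    endloop
  endfacet
endsolid part

The G0 Z moves step by Δz≈2.40 mm. Every layer's G1 loop is the same polygon, so the solid is a straight extrusion of it from z=0 to z≈16.8. Closing with flat bottom and top caps and triangulating gives 12 facets — a rectangular box, roughly 11.2 × 27.3 mm footprint and 16.8 mm tall.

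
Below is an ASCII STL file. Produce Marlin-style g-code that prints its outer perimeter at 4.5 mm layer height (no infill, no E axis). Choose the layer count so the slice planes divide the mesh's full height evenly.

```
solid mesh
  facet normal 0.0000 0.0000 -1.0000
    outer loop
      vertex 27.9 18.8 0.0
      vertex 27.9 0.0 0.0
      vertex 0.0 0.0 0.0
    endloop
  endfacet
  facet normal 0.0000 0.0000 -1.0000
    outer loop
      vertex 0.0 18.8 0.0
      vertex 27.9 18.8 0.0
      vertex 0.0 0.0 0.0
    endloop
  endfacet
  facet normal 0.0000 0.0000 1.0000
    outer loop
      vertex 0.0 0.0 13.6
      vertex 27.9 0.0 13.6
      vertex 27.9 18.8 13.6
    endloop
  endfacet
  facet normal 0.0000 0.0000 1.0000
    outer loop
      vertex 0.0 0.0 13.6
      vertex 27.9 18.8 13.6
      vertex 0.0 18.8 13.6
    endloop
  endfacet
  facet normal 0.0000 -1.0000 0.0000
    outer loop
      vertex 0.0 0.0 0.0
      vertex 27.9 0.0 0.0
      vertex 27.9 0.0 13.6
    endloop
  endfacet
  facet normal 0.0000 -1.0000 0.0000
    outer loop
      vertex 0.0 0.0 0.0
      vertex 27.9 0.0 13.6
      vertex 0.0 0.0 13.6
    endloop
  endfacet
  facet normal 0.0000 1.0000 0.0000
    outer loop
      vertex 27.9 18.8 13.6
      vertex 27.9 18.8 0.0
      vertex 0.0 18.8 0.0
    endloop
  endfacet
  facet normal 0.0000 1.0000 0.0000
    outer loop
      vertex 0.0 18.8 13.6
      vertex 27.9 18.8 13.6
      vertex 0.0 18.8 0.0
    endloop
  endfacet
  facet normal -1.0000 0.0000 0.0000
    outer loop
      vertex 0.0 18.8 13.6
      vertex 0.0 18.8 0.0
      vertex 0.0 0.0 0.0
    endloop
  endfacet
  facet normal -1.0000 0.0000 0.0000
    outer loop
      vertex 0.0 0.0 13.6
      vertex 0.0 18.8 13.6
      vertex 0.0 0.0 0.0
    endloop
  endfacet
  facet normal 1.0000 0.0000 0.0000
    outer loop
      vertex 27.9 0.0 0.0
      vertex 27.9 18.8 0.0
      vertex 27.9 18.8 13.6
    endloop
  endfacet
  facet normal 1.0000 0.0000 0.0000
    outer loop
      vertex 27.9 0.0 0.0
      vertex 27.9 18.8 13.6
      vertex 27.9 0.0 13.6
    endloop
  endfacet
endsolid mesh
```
; perimeter-only toolpath
G21 ; units = mm
G90 ; absolute positioning
G28 ; home
; layer 1
G0 Z4.5
G0 X0.0 Y0.0
G1 X27.9 Y0.0
G1 X27.9 Y18.8
G1 X0.0 Y18.8
G1 X0.0 Y0.0
; layer 2
G0 Z9.1
G0 X0.0 Y0.0
G1 X27.9 Y0.0
G1 X27.9 Y18.8
G1 X0.0 Y18.8
G1 X0.0 Y0.0
; layer 3
G0 Z13.6
G0 X0.0 Y0.0
G1 X27.9 Y0.0
G1 X27.9 Y18.8
G1 X0.0 Y18.8
G1 X0.0 Y0.0
M2 ; end

The solid is a rectangular box, roughly 27.9 × 18.8 mm footprint and 13.6 mm tall. Slicing at Δz = 4.5 mm — 3 equal slices spanning the solid's height, so layer i sits at z = i·h/3 — gives 3 non-empty perimeters. Each is a 4-segment closed polygon; G0 lifts to the layer z and rapids to the start vertex, then G1 traces the edges.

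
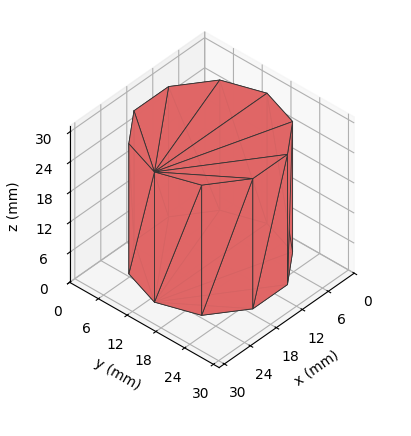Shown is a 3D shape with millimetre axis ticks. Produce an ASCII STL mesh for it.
Reading the render: the shape is a regular 10-sided prism (a cylinder approximated with 10 flat sides), circumscribed radius ≈ 13 mm, height ≈ 26 mm (dimensions read to the nearest mm from the axis ticks). For the STL, each face is triangulated and given an outward normal.

solid part
  facet normal 0.0000 0.0000 -1.0000
    outer loop
      vertex 17.0 25.4 0.0
      vertex 23.5 20.6 0.0
      vertex 26.0 13.0 0.0
    endloop
  endfacet
  facet normal 0.0000 0.0000 -1.0000
    outer loop
      vertex 9.0 25.4 0.0
      vertex 17.0 25.4 0.0
      vertex 26.0 13.0 0.0
    endloop
  endfacet
  facet normal 0.0000 0.0000 -1.0000
    outer loop
      vertex 2.5 20.6 0.0
      vertex 9.0 25.4 0.0
      vertex 26.0 13.0 0.0
    endloop
  endfacet
  facet normal 0.0000 0.0000 -1.0000
    outer loop
      vertex 0.0 13.0 0.0
      vertex 2.5 20.6 0.0
      vertex 26.0 13.0 0.0
    endloop
  endfacet
  facet normal 0.0000 0.0000 -1.0000
    outer loop
      vertex 2.5 5.4 0.0
      vertex 0.0 13.0 0.0
      vertex 26.0 13.0 0.0
    endloop
  endfacet
  facet normal 0.0000 0.0000 -1.0000
    outer loop
      vertex 9.0 0.6 0.0
      vertex 2.5 5.4 0.0
      vertex 26.0 13.0 0.0
    endloop
  endfacet
  facet normal 0.0000 0.0000 -1.0000
    outer loop
      vertex 17.0 0.6 0.0
      vertex 9.0 0.6 0.0
      vertex 26.0 13.0 0.0
    endloop
  endfacet
  facet normal 0.0000 0.0000 -1.0000
    outer loop
      vertex 23.5 5.4 0.0
      vertex 17.0 0.6 0.0
      vertex 26.0 13.0 0.0
    endloop
  endfacet
  facet normal 0.0000 0.0000 1.0000
    outer loop
      vertex 26.0 13.0 26.0
      vertex 23.5 20.6 26.0
      vertex 17.0 25.4 26.0
    endloop
  endfacet
  facet normal 0.0000 0.0000 1.0000
    outer loop
      vertex 26.0 13.0 26.0
      vertex 17.0 25.4 26.0
      vertex 9.0 25.4 26.0
    endloop
  endfacet
  facet normal 0.0000 0.0000 1.0000
    outer loop
      vertex 26.0 13.0 26.0
      vertex 9.0 25.4 26.0
      vertex 2.5 20.6 26.0
    endloop
  endfacet
  facet normal 0.0000 0.0000 1.0000
    outer loop
      vertex 26.0 13.0 26.0
      vertex 2.5 20.6 26.0
      vertex 0.0 13.0 26.0
    endloop
  endfacet
  facet normal 0.0000 0.0000 1.0000
    outer loop
      vertex 26.0 13.0 26.0
      vertex 0.0 13.0 26.0
      vertex 2.5 5.4 26.0
    endloop
  endfacet
  facet normal 0.0000 0.0000 1.0000
    outer loop
      vertex 26.0 13.0 26.0
      vertex 2.5 5.4 26.0
      vertex 9.0 0.6 26.0
    endloop
  endfacet
  facet normal 0.0000 0.0000 1.0000
    outer loop
      vertex 26.0 13.0 26.0
      vertex 9.0 0.6 26.0
      vertex 17.0 0.6 26.0
    endloop
  endfacet
  facet normal 0.0000 0.0000 1.0000
    outer loop
      vertex 26.0 13.0 26.0
      vertex 17.0 0.6 26.0
      vertex 23.5 5.4 26.0
    endloop
  endfacet
  facet normal 0.9499 0.3125 0.0000
    outer loop
      vertex 26.0 13.0 0.0
      vertex 23.5 20.6 0.0
      vertex 23.5 20.6 26.0
    endloop
  endfacet
  facet normal 0.9499 0.3125 0.0000
    outer loop
      vertex 26.0 13.0 0.0
      vertex 23.5 20.6 26.0
      vertex 26.0 13.0 26.0
    endloop
  endfacet
  facet normal 0.5940 0.8044 0.0000
    outer loop
      vertex 23.5 20.6 0.0
      vertex 17.0 25.4 0.0
      vertex 17.0 25.4 26.0
    endloop
  endfacet
  facet normal 0.5940 0.8044 0.0000
    outer loop
      vertex 23.5 20.6 0.0
      vertex 17.0 25.4 26.0
      vertex 23.5 20.6 26.0
    endloop
  endfacet
  facet normal 0.0000 1.0000 0.0000
    outer loop
      vertex 17.0 25.4 0.0
      vertex 9.0 25.4 0.0
      vertex 9.0 25.4 26.0
    endloop
  endfacet
  facet normal 0.0000 1.0000 0.0000
    outer loop
      vertex 17.0 25.4 0.0
      vertex 9.0 25.4 26.0
      vertex 17.0 25.4 26.0
    endloop
  endfacet
  facet normal -0.5940 0.8044 0.0000
    outer loop
      vertex 9.0 25.4 0.0
      vertex 2.5 20.6 0.0
      vertex 2.5 20.6 26.0
    endloop
  endfacet
  facet normal -0.5940 0.8044 0.0000
    outer loop
      vertex 9.0 25.4 0.0
      vertex 2.5 20.6 26.0
      vertex 9.0 25.4 26.0
    endloop
  endfacet
  facet normal -0.9499 0.3125 0.0000
    outer loop
      vertex 2.5 20.6 0.0
      vertex 0.0 13.0 0.0
      vertex 0.0 13.0 26.0
    endloop
  endfacet
  facet normal -0.9499 0.3125 0.0000
    outer loop
      vertex 2.5 20.6 0.0
      vertex 0.0 13.0 26.0
      vertex 2.5 20.6 26.0
    endloop
  endfacet
  facet normal -0.9499 -0.3125 0.0000
    outer loop
      vertex 0.0 13.0 0.0
      vertex 2.5 5.4 0.0
      vertex 2.5 5.4 26.0
    endloop
  endfacet
  facet normal -0.9499 -0.3125 0.0000
    outer loop
      vertex 0.0 13.0 0.0
      vertex 2.5 5.4 26.0
      vertex 0.0 13.0 26.0
    endloop
  endfacet
  facet normal -0.5940 -0.8044 0.0000
    outer loop
      vertex 2.5 5.4 0.0
      vertex 9.0 0.6 0.0
      vertex 9.0 0.6 26.0
    endloop
  endfacet
  facet normal -0.5940 -0.8044 0.0000
    outer loop
      vertex 2.5 5.4 0.0
      vertex 9.0 0.6 26.0
      vertex 2.5 5.4 26.0
    endloop
  endfacet
  facet normal 0.0000 -1.0000 0.0000
    outer loop
      vertex 9.0 0.6 0.0
      vertex 17.0 0.6 0.0
      vertex 17.0 0.6 26.0
    endloop
  endfacet
  facet normal 0.0000 -1.0000 0.0000
    outer loop
      vertex 9.0 0.6 0.0
      vertex 17.0 0.6 26.0
      vertex 9.0 0.6 26.0
    endloop
  endfacet
  facet normal 0.5940 -0.8044 0.0000
    outer loop
      vertex 17.0 0.6 0.0
      vertex 23.5 5.4 0.0
      vertex 23.5 5.4 26.0
    endloop
  endfacet
  facet normal 0.5940 -0.8044 0.0000
    outer loop
      vertex 17.0 0.6 0.0
      vertex 23.5 5.4 26.0
      vertex 17.0 0.6 26.0
    endloop
  endfacet
  facet normal 0.9499 -0.3125 0.0000
    outer loop
      vertex 23.5 5.4 0.0
      vertex 26.0 13.0 0.0
      vertex 26.0 13.0 26.0
    endloop
  endfacet
  facet normal 0.9499 -0.3125 0.0000
    outer loop
      vertex 23.5 5.4 0.0
      vertex 26.0 13.0 26.0
      vertex 23.5 5.4 26.0
    endloop
  endfacet
endsolid part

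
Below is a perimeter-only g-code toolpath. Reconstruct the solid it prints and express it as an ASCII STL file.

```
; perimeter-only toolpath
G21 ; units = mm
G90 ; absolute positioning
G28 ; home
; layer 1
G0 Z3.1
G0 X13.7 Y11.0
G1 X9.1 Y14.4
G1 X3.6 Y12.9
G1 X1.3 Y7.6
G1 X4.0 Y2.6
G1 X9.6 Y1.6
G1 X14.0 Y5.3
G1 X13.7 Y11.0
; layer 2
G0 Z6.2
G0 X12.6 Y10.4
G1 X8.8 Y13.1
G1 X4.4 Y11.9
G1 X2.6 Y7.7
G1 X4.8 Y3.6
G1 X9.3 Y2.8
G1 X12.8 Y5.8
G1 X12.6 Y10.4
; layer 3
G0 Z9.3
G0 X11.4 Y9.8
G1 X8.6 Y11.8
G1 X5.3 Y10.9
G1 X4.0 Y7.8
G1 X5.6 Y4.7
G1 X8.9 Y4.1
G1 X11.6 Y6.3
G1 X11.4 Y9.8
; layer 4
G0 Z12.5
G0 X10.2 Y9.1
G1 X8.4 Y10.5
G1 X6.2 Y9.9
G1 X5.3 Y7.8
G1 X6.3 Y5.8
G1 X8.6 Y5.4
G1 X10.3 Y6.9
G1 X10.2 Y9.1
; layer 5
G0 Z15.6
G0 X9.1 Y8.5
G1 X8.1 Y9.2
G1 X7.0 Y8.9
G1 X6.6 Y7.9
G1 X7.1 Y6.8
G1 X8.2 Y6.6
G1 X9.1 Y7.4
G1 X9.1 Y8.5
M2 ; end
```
solid part
  facet normal 0.0000 0.0000 -1.0000
    outer loop
      vertex 2.7 13.9 0.0
      vertex 9.3 15.7 0.0
      vertex 14.9 11.6 0.0
    endloop
  endfacet
  facet normal 0.0000 0.0000 -1.0000
    outer loop
      vertex 0.0 7.6 0.0
      vertex 2.7 13.9 0.0
      vertex 14.9 11.6 0.0
    endloop
  endfacet
  facet normal 0.0000 0.0000 -1.0000
    outer loop
      vertex 3.2 1.5 0.0
      vertex 0.0 7.6 0.0
      vertex 14.9 11.6 0.0
    endloop
  endfacet
  facet normal 0.0000 0.0000 -1.0000
    outer loop
      vertex 10.0 0.3 0.0
      vertex 3.2 1.5 0.0
      vertex 14.9 11.6 0.0
    endloop
  endfacet
  facet normal 0.0000 0.0000 -1.0000
    outer loop
      vertex 15.2 4.8 0.0
      vertex 10.0 0.3 0.0
      vertex 14.9 11.6 0.0
    endloop
  endfacet
  facet normal 0.5521 0.7540 0.3559
    outer loop
      vertex 14.9 11.6 0.0
      vertex 9.3 15.7 0.0
      vertex 7.9 7.9 18.7
    endloop
  endfacet
  facet normal -0.2457 0.9010 0.3574
    outer loop
      vertex 9.3 15.7 0.0
      vertex 2.7 13.9 0.0
      vertex 7.9 7.9 18.7
    endloop
  endfacet
  facet normal -0.8586 0.3680 0.3568
    outer loop
      vertex 2.7 13.9 0.0
      vertex 0.0 7.6 0.0
      vertex 7.9 7.9 18.7
    endloop
  endfacet
  facet normal -0.8274 -0.4340 0.3565
    outer loop
      vertex 0.0 7.6 0.0
      vertex 3.2 1.5 0.0
      vertex 7.9 7.9 18.7
    endloop
  endfacet
  facet normal -0.1624 -0.9203 0.3558
    outer loop
      vertex 3.2 1.5 0.0
      vertex 10.0 0.3 0.0
      vertex 7.9 7.9 18.7
    endloop
  endfacet
  facet normal 0.6115 -0.7067 0.3559
    outer loop
      vertex 10.0 0.3 0.0
      vertex 15.2 4.8 0.0
      vertex 7.9 7.9 18.7
    endloop
  endfacet
  facet normal 0.9330 0.0412 0.3574
    outer loop
      vertex 15.2 4.8 0.0
      vertex 14.9 11.6 0.0
      vertex 7.9 7.9 18.7
    endloop
  endfacet
endsolid part

The G0 Z moves step by Δz≈3.1 mm. The G1 loops shrink linearly with z, so the solid tapers from its base footprint up to z≈18.7. Closing with a flat bottom cap and the tapered top and triangulating gives 12 facets — a regular 7-sided pyramid, base circumscribed radius ≈ 7.9 mm, apex at z ≈ 18.7 mm.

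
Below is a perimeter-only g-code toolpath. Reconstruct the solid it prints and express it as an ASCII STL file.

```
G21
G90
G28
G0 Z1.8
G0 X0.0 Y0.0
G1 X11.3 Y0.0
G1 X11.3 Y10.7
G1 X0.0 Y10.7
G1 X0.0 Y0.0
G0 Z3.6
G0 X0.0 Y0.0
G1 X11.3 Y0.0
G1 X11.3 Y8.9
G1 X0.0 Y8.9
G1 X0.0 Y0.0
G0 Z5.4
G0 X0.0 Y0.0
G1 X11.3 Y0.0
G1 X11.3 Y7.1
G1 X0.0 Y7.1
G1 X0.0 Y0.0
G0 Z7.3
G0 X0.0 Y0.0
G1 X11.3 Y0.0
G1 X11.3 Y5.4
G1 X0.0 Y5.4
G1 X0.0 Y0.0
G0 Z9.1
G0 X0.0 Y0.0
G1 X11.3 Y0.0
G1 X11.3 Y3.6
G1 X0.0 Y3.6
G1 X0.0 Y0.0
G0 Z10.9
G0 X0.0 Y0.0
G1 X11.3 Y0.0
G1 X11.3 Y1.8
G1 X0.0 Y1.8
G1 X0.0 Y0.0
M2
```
solid part
  facet normal 0.0000 0.0000 -1.0000
    outer loop
      vertex 11.3 12.5 0.0
      vertex 11.3 0.0 0.0
      vertex 0.0 0.0 0.0
    endloop
  endfacet
  facet normal 0.0000 0.0000 -1.0000
    outer loop
      vertex 0.0 12.5 0.0
      vertex 11.3 12.5 0.0
      vertex 0.0 0.0 0.0
    endloop
  endfacet
  facet normal 0.0000 -1.0000 0.0000
    outer loop
      vertex 0.0 0.0 0.0
      vertex 11.3 0.0 0.0
      vertex 11.3 0.0 12.7
    endloop
  endfacet
  facet normal 0.0000 -1.0000 0.0000
    outer loop
      vertex 0.0 0.0 0.0
      vertex 11.3 0.0 12.7
      vertex 0.0 0.0 12.7
    endloop
  endfacet
  facet normal 0.0000 0.7127 0.7015
    outer loop
      vertex 0.0 0.0 12.7
      vertex 11.3 0.0 12.7
      vertex 11.3 12.5 0.0
    endloop
  endfacet
  facet normal 0.0000 0.7127 0.7015
    outer loop
      vertex 0.0 0.0 12.7
      vertex 11.3 12.5 0.0
      vertex 0.0 12.5 0.0
    endloop
  endfacet
  facet normal -1.0000 0.0000 0.0000
    outer loop
      vertex 0.0 0.0 12.7
      vertex 0.0 12.5 0.0
      vertex 0.0 0.0 0.0
    endloop
  endfacet
  facet normal 1.0000 0.0000 0.0000
    outer loop
      vertex 11.3 0.0 0.0
      vertex 11.3 12.5 0.0
      vertex 11.3 0.0 12.7
    endloop
  endfacet
endsolid part

The G0 Z moves step by Δz≈1.8 mm. The G1 loops shrink linearly with z, so the solid tapers from its base footprint up to z≈12.7. Closing with a flat bottom cap and the tapered top and triangulating gives 8 facets — a wedge (ramp): 11.3 × 12.5 mm base, rising to 12.7 mm along the y=0 edge and sloping linearly to z=0 at y=12.5.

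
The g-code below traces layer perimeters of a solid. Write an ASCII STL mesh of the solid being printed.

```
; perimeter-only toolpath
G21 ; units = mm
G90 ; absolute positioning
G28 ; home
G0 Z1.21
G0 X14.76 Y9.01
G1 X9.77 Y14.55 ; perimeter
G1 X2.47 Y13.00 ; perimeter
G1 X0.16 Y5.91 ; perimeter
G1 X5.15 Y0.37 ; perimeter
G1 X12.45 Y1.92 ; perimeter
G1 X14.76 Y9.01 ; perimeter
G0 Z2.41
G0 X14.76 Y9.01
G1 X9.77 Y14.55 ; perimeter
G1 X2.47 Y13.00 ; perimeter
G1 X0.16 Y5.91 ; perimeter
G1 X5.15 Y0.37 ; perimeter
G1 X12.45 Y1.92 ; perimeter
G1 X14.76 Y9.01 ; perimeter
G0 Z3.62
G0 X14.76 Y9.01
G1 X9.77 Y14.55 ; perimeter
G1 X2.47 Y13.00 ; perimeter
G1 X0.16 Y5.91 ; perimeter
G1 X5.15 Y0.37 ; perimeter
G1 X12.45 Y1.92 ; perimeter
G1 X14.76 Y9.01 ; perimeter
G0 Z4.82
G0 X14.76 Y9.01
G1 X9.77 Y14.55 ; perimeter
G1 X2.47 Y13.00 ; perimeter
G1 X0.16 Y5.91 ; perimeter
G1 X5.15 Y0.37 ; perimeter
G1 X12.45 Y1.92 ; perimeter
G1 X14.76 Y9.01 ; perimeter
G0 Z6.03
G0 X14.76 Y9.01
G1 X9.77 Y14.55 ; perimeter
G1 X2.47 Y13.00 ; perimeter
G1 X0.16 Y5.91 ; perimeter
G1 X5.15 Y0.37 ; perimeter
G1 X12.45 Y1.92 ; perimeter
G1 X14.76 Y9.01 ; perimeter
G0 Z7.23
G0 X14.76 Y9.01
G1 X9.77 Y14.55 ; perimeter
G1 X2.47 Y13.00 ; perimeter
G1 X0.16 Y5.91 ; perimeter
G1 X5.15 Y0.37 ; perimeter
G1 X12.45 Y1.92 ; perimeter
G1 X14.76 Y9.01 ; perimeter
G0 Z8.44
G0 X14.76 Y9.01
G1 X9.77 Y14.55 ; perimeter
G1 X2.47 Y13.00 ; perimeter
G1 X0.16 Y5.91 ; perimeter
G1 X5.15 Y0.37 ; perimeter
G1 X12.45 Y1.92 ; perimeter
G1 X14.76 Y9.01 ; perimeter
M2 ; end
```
solid part
  facet normal 0.0000 0.0000 -1.0000
    outer loop
      vertex 2.47 13.00 0.00
      vertex 9.77 14.55 0.00
      vertex 14.76 9.01 0.00
    endloop
  endfacet
  facet normal 0.0000 0.0000 -1.0000
    outer loop
      vertex 0.16 5.91 0.00
      vertex 2.47 13.00 0.00
      vertex 14.76 9.01 0.00
    endloop
  endfacet
  facet normal 0.0000 0.0000 -1.0000
    outer loop
      vertex 5.15 0.37 0.00
      vertex 0.16 5.91 0.00
      vertex 14.76 9.01 0.00
    endloop
  endfacet
  facet normal 0.0000 0.0000 -1.0000
    outer loop
      vertex 12.45 1.92 0.00
      vertex 5.15 0.37 0.00
      vertex 14.76 9.01 0.00
    endloop
  endfacet
  facet normal 0.0000 0.0000 1.0000
    outer loop
      vertex 14.76 9.01 8.44
      vertex 9.77 14.55 8.44
      vertex 2.47 13.00 8.44
    endloop
  endfacet
  facet normal 0.0000 0.0000 1.0000
    outer loop
      vertex 14.76 9.01 8.44
      vertex 2.47 13.00 8.44
      vertex 0.16 5.91 8.44
    endloop
  endfacet
  facet normal 0.0000 0.0000 1.0000
    outer loop
      vertex 14.76 9.01 8.44
      vertex 0.16 5.91 8.44
      vertex 5.15 0.37 8.44
    endloop
  endfacet
  facet normal 0.0000 0.0000 1.0000
    outer loop
      vertex 14.76 9.01 8.44
      vertex 5.15 0.37 8.44
      vertex 12.45 1.92 8.44
    endloop
  endfacet
  facet normal 0.7430 0.6693 0.0000
    outer loop
      vertex 14.76 9.01 0.00
      vertex 9.77 14.55 0.00
      vertex 9.77 14.55 8.44
    endloop
  endfacet
  facet normal 0.7430 0.6693 0.0000
    outer loop
      vertex 14.76 9.01 0.00
      vertex 9.77 14.55 8.44
      vertex 14.76 9.01 8.44
    endloop
  endfacet
  facet normal -0.2077 0.9782 0.0000
    outer loop
      vertex 9.77 14.55 0.00
      vertex 2.47 13.00 0.00
      vertex 2.47 13.00 8.44
    endloop
  endfacet
  facet normal -0.2077 0.9782 0.0000
    outer loop
      vertex 9.77 14.55 0.00
      vertex 2.47 13.00 8.44
      vertex 9.77 14.55 8.44
    endloop
  endfacet
  facet normal -0.9508 0.3098 0.0000
    outer loop
      vertex 2.47 13.00 0.00
      vertex 0.16 5.91 0.00
      vertex 0.16 5.91 8.44
    endloop
  endfacet
  facet normal -0.9508 0.3098 0.0000
    outer loop
      vertex 2.47 13.00 0.00
      vertex 0.16 5.91 8.44
      vertex 2.47 13.00 8.44
    endloop
  endfacet
  facet normal -0.7430 -0.6693 0.0000
    outer loop
      vertex 0.16 5.91 0.00
      vertex 5.15 0.37 0.00
      vertex 5.15 0.37 8.44
    endloop
  endfacet
  facet normal -0.7430 -0.6693 0.0000
    outer loop
      vertex 0.16 5.91 0.00
      vertex 5.15 0.37 8.44
      vertex 0.16 5.91 8.44
    endloop
  endfacet
  facet normal 0.2077 -0.9782 0.0000
    outer loop
      vertex 5.15 0.37 0.00
      vertex 12.45 1.92 0.00
      vertex 12.45 1.92 8.44
    endloop
  endfacet
  facet normal 0.2077 -0.9782 0.0000
    outer loop
      vertex 5.15 0.37 0.00
      vertex 12.45 1.92 8.44
      vertex 5.15 0.37 8.44
    endloop
  endfacet
  facet normal 0.9508 -0.3098 0.0000
    outer loop
      vertex 12.45 1.92 0.00
      vertex 14.76 9.01 0.00
      vertex 14.76 9.01 8.44
    endloop
  endfacet
  facet normal 0.9508 -0.3098 0.0000
    outer loop
      vertex 12.45 1.92 0.00
      vertex 14.76 9.01 8.44
      vertex 12.45 1.92 8.44
    endloop
  endfacet
endsolid part

The G0 Z moves step by Δz≈1.21 mm. Every layer's G1 loop is the same polygon, so the solid is a straight extrusion of it from z=0 to z≈8.44. Closing with flat bottom and top caps and triangulating gives 20 facets — a regular 6-sided prism (a cylinder approximated with 6 flat sides), circumscribed radius ≈ 7.46 mm, height ≈ 8.44 mm.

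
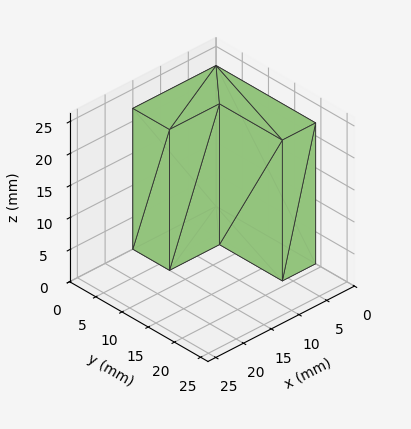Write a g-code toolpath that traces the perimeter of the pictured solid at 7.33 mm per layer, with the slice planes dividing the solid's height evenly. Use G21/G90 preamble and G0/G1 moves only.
Reading the render: the shape is an L-shaped prism: outer 15 × 19 mm, arm thicknesses ≈ 7 mm (horizontal) and 6 mm (vertical), extruded 22 mm in z (dimensions read to the nearest mm from the axis ticks). For the g-code, the solid's height is divided into equal slices at the stated Δz and each level perimeter traced with G1 moves after a G0 lift.

; perimeter-only toolpath
G21 ; units = mm
G90 ; absolute positioning
G28 ; home
; layer 1
G0 Z7.33
G0 X0.00 Y0.00
G1 X15.00 Y0.00
G1 X15.00 Y7.00
G1 X6.00 Y7.00
G1 X6.00 Y19.00
G1 X0.00 Y19.00
G1 X0.00 Y0.00
; layer 2
G0 Z14.67
G0 X0.00 Y0.00
G1 X15.00 Y0.00
G1 X15.00 Y7.00
G1 X6.00 Y7.00
G1 X6.00 Y19.00
G1 X0.00 Y19.00
G1 X0.00 Y0.00
; layer 3
G0 Z22.00
G0 X0.00 Y0.00
G1 X15.00 Y0.00
G1 X15.00 Y7.00
G1 X6.00 Y7.00
G1 X6.00 Y19.00
G1 X0.00 Y19.00
G1 X0.00 Y0.00
M2 ; end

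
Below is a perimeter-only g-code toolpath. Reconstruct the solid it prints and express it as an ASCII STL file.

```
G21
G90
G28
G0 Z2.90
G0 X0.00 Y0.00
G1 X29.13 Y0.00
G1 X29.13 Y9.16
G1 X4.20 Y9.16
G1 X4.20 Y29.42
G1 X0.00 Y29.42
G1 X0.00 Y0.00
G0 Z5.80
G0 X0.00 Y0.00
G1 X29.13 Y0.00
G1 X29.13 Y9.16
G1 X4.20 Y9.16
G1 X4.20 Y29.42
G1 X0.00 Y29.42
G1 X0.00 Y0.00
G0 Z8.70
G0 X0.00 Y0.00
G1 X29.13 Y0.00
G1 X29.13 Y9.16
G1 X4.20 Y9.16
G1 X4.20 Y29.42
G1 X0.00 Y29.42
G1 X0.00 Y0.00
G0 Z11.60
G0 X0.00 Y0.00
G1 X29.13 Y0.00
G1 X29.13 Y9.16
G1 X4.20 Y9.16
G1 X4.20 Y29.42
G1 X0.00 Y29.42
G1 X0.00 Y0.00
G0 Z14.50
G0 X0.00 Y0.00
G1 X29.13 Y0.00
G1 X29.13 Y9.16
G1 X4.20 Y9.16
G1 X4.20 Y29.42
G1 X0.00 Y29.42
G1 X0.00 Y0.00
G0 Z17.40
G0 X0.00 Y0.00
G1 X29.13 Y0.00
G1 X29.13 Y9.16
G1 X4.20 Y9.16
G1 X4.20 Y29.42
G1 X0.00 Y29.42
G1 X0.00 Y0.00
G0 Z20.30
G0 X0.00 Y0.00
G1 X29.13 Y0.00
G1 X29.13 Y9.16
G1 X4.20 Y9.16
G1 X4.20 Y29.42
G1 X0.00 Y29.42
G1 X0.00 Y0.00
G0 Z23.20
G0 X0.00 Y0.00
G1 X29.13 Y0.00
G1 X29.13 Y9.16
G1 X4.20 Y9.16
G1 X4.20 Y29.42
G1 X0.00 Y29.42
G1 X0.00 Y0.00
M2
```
solid part
  facet normal 0.0000 0.0000 -1.0000
    outer loop
      vertex 29.13 9.16 0.00
      vertex 29.13 0.00 0.00
      vertex 0.00 0.00 0.00
    endloop
  endfacet
  facet normal 0.0000 0.0000 -1.0000
    outer loop
      vertex 4.20 9.16 0.00
      vertex 29.13 9.16 0.00
      vertex 0.00 0.00 0.00
    endloop
  endfacet
  facet normal 0.0000 0.0000 -1.0000
    outer loop
      vertex 4.20 29.42 0.00
      vertex 4.20 9.16 0.00
      vertex 0.00 0.00 0.00
    endloop
  endfacet
  facet normal 0.0000 0.0000 -1.0000
    outer loop
      vertex 0.00 29.42 0.00
      vertex 4.20 29.42 0.00
      vertex 0.00 0.00 0.00
    endloop
  endfacet
  facet normal 0.0000 0.0000 1.0000
    outer loop
      vertex 0.00 0.00 23.20
      vertex 29.13 0.00 23.20
      vertex 29.13 9.16 23.20
    endloop
  endfacet
  facet normal 0.0000 0.0000 1.0000
    outer loop
      vertex 0.00 0.00 23.20
      vertex 29.13 9.16 23.20
      vertex 4.20 9.16 23.20
    endloop
  endfacet
  facet normal 0.0000 0.0000 1.0000
    outer loop
      vertex 0.00 0.00 23.20
      vertex 4.20 9.16 23.20
      vertex 4.20 29.42 23.20
    endloop
  endfacet
  facet normal 0.0000 0.0000 1.0000
    outer loop
      vertex 0.00 0.00 23.20
      vertex 4.20 29.42 23.20
      vertex 0.00 29.42 23.20
    endloop
  endfacet
  facet normal 0.0000 -1.0000 0.0000
    outer loop
      vertex 0.00 0.00 0.00
      vertex 29.13 0.00 0.00
      vertex 29.13 0.00 23.20
    endloop
  endfacet
  facet normal 0.0000 -1.0000 0.0000
    outer loop
      vertex 0.00 0.00 0.00
      vertex 29.13 0.00 23.20
      vertex 0.00 0.00 23.20
    endloop
  endfacet
  facet normal 1.0000 0.0000 0.0000
    outer loop
      vertex 29.13 0.00 0.00
      vertex 29.13 9.16 0.00
      vertex 29.13 9.16 23.20
    endloop
  endfacet
  facet normal 1.0000 0.0000 0.0000
    outer loop
      vertex 29.13 0.00 0.00
      vertex 29.13 9.16 23.20
      vertex 29.13 0.00 23.20
    endloop
  endfacet
  facet normal 0.0000 1.0000 0.0000
    outer loop
      vertex 29.13 9.16 0.00
      vertex 4.20 9.16 0.00
      vertex 4.20 9.16 23.20
    endloop
  endfacet
  facet normal 0.0000 1.0000 0.0000
    outer loop
      vertex 29.13 9.16 0.00
      vertex 4.20 9.16 23.20
      vertex 29.13 9.16 23.20
    endloop
  endfacet
  facet normal 1.0000 0.0000 0.0000
    outer loop
      vertex 4.20 9.16 0.00
      vertex 4.20 29.42 0.00
      vertex 4.20 29.42 23.20
    endloop
  endfacet
  facet normal 1.0000 0.0000 0.0000
    outer loop
      vertex 4.20 9.16 0.00
      vertex 4.20 29.42 23.20
      vertex 4.20 9.16 23.20
    endloop
  endfacet
  facet normal 0.0000 1.0000 0.0000
    outer loop
      vertex 4.20 29.42 0.00
      vertex 0.00 29.42 0.00
      vertex 0.00 29.42 23.20
    endloop
  endfacet
  facet normal 0.0000 1.0000 0.0000
    outer loop
      vertex 4.20 29.42 0.00
      vertex 0.00 29.42 23.20
      vertex 4.20 29.42 23.20
    endloop
  endfacet
  facet normal -1.0000 0.0000 0.0000
    outer loop
      vertex 0.00 29.42 0.00
      vertex 0.00 0.00 0.00
      vertex 0.00 0.00 23.20
    endloop
  endfacet
  facet normal -1.0000 0.0000 0.0000
    outer loop
      vertex 0.00 29.42 0.00
      vertex 0.00 0.00 23.20
      vertex 0.00 29.42 23.20
    endloop
  endfacet
endsolid part

The G0 Z moves step by Δz≈2.90 mm. Every layer's G1 loop is the same polygon, so the solid is a straight extrusion of it from z=0 to z≈23.2. Closing with flat bottom and top caps and triangulating gives 20 facets — an L-shaped prism: outer 29.1 × 29.4 mm, arm thicknesses ≈ 9.16 mm (horizontal) and 4.2 mm (vertical), extruded 23.2 mm in z.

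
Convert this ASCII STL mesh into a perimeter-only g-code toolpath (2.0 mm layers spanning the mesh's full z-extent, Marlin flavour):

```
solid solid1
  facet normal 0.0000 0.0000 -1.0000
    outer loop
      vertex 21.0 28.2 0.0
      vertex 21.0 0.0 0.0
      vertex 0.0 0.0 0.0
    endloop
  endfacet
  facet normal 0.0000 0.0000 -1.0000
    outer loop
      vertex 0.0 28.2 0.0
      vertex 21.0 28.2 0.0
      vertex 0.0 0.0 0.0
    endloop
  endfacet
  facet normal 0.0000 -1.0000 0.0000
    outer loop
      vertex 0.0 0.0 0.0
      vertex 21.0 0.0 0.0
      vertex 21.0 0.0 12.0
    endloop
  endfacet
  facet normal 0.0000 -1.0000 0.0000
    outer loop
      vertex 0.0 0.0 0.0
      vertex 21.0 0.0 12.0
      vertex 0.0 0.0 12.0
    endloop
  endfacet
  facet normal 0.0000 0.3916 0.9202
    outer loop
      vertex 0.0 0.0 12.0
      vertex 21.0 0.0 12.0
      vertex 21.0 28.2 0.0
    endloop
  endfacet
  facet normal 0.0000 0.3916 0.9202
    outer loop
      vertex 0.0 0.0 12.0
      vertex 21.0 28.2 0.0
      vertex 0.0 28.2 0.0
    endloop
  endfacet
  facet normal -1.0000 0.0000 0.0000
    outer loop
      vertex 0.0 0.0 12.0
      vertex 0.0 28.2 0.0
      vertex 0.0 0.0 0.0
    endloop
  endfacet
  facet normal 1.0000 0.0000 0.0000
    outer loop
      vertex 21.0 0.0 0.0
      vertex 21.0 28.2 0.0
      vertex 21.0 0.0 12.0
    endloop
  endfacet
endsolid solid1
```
; perimeter-only toolpath
G21 ; units = mm
G90 ; absolute positioning
G28 ; home
; layer 1
G0 Z2.0
G0 X0.0 Y0.0
G1 X21.0 Y0.0
G1 X21.0 Y23.5
G1 X0.0 Y23.5
G1 X0.0 Y0.0
; layer 2
G0 Z4.0
G0 X0.0 Y0.0
G1 X21.0 Y0.0
G1 X21.0 Y18.8
G1 X0.0 Y18.8
G1 X0.0 Y0.0
; layer 3
G0 Z6.0
G0 X0.0 Y0.0
G1 X21.0 Y0.0
G1 X21.0 Y14.1
G1 X0.0 Y14.1
G1 X0.0 Y0.0
; layer 4
G0 Z8.0
G0 X0.0 Y0.0
G1 X21.0 Y0.0
G1 X21.0 Y9.4
G1 X0.0 Y9.4
G1 X0.0 Y0.0
; layer 5
G0 Z10.0
G0 X0.0 Y0.0
G1 X21.0 Y0.0
G1 X21.0 Y4.7
G1 X0.0 Y4.7
G1 X0.0 Y0.0
M2 ; end

The solid is a wedge (ramp): 21 × 28.2 mm base, rising to 12 mm along the y=0 edge and sloping linearly to z=0 at y=28.2. Slicing at Δz = 2.0 mm — 6 equal slices spanning the solid's height, so layer i sits at z = i·h/6 — gives 5 non-empty perimeters. Each is a 4-segment closed polygon; G0 lifts to the layer z and rapids to the start vertex, then G1 traces the edges. The cross-section shrinks linearly with z (the slice at the apex is degenerate and omitted).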